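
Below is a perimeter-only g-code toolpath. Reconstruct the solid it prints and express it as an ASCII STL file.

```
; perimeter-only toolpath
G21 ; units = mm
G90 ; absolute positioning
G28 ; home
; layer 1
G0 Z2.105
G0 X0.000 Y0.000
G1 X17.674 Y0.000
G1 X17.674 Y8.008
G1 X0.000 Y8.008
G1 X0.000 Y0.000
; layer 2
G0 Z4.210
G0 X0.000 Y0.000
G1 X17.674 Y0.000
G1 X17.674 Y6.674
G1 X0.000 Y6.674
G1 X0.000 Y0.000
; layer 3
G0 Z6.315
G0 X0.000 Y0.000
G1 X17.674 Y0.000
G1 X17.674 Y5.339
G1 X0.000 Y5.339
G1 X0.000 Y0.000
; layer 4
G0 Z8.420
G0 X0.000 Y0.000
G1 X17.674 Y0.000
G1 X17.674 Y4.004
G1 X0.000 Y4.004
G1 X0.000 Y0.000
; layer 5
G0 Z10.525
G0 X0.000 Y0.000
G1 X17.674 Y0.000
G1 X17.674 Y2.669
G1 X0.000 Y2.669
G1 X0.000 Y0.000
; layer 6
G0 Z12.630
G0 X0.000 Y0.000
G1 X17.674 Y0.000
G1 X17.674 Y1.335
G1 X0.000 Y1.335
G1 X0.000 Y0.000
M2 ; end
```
solid part
  facet normal 0.0000 0.0000 -1.0000
    outer loop
      vertex 17.674 9.343 0.000
      vertex 17.674 0.000 0.000
      vertex 0.000 0.000 0.000
    endloop
  endfacet
  facet normal 0.0000 0.0000 -1.0000
    outer loop
      vertex 0.000 9.343 0.000
      vertex 17.674 9.343 0.000
      vertex 0.000 0.000 0.000
    endloop
  endfacet
  facet normal 0.0000 -1.0000 0.0000
    outer loop
      vertex 0.000 0.000 0.000
      vertex 17.674 0.000 0.000
      vertex 17.674 0.000 14.735
    endloop
  endfacet
  facet normal 0.0000 -1.0000 0.0000
    outer loop
      vertex 0.000 0.000 0.000
      vertex 17.674 0.000 14.735
      vertex 0.000 0.000 14.735
    endloop
  endfacet
  facet normal 0.0000 0.8445 0.5355
    outer loop
      vertex 0.000 0.000 14.735
      vertex 17.674 0.000 14.735
      vertex 17.674 9.343 0.000
    endloop
  endfacet
  facet normal 0.0000 0.8445 0.5355
    outer loop
      vertex 0.000 0.000 14.735
      vertex 17.674 9.343 0.000
      vertex 0.000 9.343 0.000
    endloop
  endfacet
  facet normal -1.0000 0.0000 0.0000
    outer loop
      vertex 0.000 0.000 14.735
      vertex 0.000 9.343 0.000
      vertex 0.000 0.000 0.000
    endloop
  endfacet
  facet normal 1.0000 0.0000 0.0000
    outer loop
      vertex 17.674 0.000 0.000
      vertex 17.674 9.343 0.000
      vertex 17.674 0.000 14.735
    endloop
  endfacet
endsolid part

The G0 Z moves step by Δz≈2.105 mm. The G1 loops shrink linearly with z, so the solid tapers from its base footprint up to z≈14.7. Closing with a flat bottom cap and the tapered top and triangulating gives 8 facets — a wedge (ramp): 17.7 × 9.34 mm base, rising to 14.7 mm along the y=0 edge and sloping linearly to z=0 at y=9.34.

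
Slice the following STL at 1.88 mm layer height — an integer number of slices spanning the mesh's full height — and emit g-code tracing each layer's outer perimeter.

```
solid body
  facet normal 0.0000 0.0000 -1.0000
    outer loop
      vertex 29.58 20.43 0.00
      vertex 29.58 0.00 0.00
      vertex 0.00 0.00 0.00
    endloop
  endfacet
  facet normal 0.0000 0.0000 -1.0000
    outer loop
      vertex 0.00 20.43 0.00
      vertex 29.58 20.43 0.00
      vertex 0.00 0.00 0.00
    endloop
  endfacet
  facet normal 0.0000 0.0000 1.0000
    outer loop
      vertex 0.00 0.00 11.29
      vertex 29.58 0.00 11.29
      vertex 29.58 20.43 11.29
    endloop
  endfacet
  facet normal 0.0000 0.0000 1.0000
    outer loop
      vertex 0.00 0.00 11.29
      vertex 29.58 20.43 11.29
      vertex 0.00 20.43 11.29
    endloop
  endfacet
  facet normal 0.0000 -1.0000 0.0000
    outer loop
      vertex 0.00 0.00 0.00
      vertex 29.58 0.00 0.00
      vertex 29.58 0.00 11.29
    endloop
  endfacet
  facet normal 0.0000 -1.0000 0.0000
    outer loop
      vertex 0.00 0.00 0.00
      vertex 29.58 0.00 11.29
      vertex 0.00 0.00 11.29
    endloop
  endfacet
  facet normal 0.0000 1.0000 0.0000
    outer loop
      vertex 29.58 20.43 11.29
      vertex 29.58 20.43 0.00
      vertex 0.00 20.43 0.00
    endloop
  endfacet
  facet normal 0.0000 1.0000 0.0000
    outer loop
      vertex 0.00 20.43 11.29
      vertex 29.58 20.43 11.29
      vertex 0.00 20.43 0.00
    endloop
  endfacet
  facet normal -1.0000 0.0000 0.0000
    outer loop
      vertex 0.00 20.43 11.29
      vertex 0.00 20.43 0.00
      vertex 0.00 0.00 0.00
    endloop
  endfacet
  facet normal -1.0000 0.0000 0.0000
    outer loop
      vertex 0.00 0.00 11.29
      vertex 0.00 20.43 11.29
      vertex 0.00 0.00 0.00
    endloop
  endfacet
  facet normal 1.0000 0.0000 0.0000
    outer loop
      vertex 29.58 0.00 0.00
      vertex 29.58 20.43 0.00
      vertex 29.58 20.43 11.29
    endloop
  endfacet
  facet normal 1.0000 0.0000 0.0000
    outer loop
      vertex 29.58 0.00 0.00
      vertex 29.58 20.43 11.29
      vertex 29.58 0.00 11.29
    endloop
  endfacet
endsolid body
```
; perimeter-only toolpath
G21 ; units = mm
G90 ; absolute positioning
G28 ; home
; layer 1
G0 Z1.88
G0 X0.00 Y0.00
G1 X29.58 Y0.00
G1 X29.58 Y20.43
G1 X0.00 Y20.43
G1 X0.00 Y0.00
; layer 2
G0 Z3.76
G0 X0.00 Y0.00
G1 X29.58 Y0.00
G1 X29.58 Y20.43
G1 X0.00 Y20.43
G1 X0.00 Y0.00
; layer 3
G0 Z5.64
G0 X0.00 Y0.00
G1 X29.58 Y0.00
G1 X29.58 Y20.43
G1 X0.00 Y20.43
G1 X0.00 Y0.00
; layer 4
G0 Z7.53
G0 X0.00 Y0.00
G1 X29.58 Y0.00
G1 X29.58 Y20.43
G1 X0.00 Y20.43
G1 X0.00 Y0.00
; layer 5
G0 Z9.41
G0 X0.00 Y0.00
G1 X29.58 Y0.00
G1 X29.58 Y20.43
G1 X0.00 Y20.43
G1 X0.00 Y0.00
; layer 6
G0 Z11.29
G0 X0.00 Y0.00
G1 X29.58 Y0.00
G1 X29.58 Y20.43
G1 X0.00 Y20.43
G1 X0.00 Y0.00
M2 ; end

The solid is a rectangular box, roughly 29.6 × 20.4 mm footprint and 11.3 mm tall. Slicing at Δz = 1.88 mm — 6 equal slices spanning the solid's height, so layer i sits at z = i·h/6 — gives 6 non-empty perimeters. Each is a 4-segment closed polygon; G0 lifts to the layer z and rapids to the start vertex, then G1 traces the edges.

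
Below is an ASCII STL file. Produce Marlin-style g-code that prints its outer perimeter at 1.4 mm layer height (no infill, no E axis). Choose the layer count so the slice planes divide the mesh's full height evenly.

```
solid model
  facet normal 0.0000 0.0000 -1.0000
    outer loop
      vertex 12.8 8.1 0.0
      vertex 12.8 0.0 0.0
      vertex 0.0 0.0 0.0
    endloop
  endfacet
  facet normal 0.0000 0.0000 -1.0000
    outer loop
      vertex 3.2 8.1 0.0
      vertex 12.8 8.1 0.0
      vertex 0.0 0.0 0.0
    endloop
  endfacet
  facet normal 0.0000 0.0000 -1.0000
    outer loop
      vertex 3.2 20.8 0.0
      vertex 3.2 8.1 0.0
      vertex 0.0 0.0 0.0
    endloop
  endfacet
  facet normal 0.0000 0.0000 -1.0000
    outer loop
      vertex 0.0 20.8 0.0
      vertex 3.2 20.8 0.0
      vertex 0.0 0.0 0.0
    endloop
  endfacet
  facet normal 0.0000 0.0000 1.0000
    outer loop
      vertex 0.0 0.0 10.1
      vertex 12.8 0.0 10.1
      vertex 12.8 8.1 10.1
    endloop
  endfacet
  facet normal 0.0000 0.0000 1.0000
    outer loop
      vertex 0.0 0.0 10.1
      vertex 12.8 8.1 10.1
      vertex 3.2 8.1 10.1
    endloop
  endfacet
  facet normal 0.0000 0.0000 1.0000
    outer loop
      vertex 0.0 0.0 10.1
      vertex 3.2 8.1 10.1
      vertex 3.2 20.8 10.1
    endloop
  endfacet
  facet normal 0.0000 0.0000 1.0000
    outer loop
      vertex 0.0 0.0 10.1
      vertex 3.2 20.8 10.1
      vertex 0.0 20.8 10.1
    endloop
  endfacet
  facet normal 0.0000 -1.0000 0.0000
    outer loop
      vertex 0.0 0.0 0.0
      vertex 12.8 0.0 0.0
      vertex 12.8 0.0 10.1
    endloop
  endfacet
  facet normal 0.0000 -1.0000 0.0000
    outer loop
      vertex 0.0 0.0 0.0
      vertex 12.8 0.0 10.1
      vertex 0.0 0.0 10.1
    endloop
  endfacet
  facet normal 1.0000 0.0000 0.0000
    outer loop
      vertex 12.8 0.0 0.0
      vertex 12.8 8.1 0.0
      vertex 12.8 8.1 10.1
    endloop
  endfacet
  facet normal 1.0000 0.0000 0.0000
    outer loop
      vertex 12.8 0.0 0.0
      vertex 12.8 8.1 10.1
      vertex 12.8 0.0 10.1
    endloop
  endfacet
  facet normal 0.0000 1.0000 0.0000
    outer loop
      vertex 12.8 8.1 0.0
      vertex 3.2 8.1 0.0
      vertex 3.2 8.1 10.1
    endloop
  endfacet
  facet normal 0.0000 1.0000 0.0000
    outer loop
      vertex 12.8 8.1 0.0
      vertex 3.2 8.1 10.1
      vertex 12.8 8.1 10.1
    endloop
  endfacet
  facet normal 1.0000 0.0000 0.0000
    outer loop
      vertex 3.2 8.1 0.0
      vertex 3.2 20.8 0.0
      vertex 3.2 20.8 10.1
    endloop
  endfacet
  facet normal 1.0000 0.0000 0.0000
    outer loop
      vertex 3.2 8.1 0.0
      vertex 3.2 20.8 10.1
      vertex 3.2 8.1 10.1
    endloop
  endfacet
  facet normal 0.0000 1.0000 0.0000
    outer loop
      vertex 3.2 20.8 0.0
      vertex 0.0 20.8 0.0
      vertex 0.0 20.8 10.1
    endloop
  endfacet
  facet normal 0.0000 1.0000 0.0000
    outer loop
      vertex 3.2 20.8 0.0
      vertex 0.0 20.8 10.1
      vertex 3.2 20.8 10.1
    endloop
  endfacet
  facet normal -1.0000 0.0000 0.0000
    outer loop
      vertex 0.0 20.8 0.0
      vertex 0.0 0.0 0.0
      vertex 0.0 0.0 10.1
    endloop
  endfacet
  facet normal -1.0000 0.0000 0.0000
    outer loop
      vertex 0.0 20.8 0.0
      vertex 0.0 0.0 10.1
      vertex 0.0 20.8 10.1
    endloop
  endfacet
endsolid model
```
; perimeter-only toolpath
G21 ; units = mm
G90 ; absolute positioning
G28 ; home
; layer 1
G0 Z1.4
G0 X0.0 Y0.0
G1 X12.8 Y0.0
G1 X12.8 Y8.1
G1 X3.2 Y8.1
G1 X3.2 Y20.8
G1 X0.0 Y20.8
G1 X0.0 Y0.0
; layer 2
G0 Z2.9
G0 X0.0 Y0.0
G1 X12.8 Y0.0
G1 X12.8 Y8.1
G1 X3.2 Y8.1
G1 X3.2 Y20.8
G1 X0.0 Y20.8
G1 X0.0 Y0.0
; layer 3
G0 Z4.3
G0 X0.0 Y0.0
G1 X12.8 Y0.0
G1 X12.8 Y8.1
G1 X3.2 Y8.1
G1 X3.2 Y20.8
G1 X0.0 Y20.8
G1 X0.0 Y0.0
; layer 4
G0 Z5.8
G0 X0.0 Y0.0
G1 X12.8 Y0.0
G1 X12.8 Y8.1
G1 X3.2 Y8.1
G1 X3.2 Y20.8
G1 X0.0 Y20.8
G1 X0.0 Y0.0
; layer 5
G0 Z7.2
G0 X0.0 Y0.0
G1 X12.8 Y0.0
G1 X12.8 Y8.1
G1 X3.2 Y8.1
G1 X3.2 Y20.8
G1 X0.0 Y20.8
G1 X0.0 Y0.0
; layer 6
G0 Z8.7
G0 X0.0 Y0.0
G1 X12.8 Y0.0
G1 X12.8 Y8.1
G1 X3.2 Y8.1
G1 X3.2 Y20.8
G1 X0.0 Y20.8
G1 X0.0 Y0.0
; layer 7
G0 Z10.1
G0 X0.0 Y0.0
G1 X12.8 Y0.0
G1 X12.8 Y8.1
G1 X3.2 Y8.1
G1 X3.2 Y20.8
G1 X0.0 Y20.8
G1 X0.0 Y0.0
M2 ; end

The solid is an L-shaped prism: outer 12.8 × 20.8 mm, arm thicknesses ≈ 8.1 mm (horizontal) and 3.2 mm (vertical), extruded 10.1 mm in z. Slicing at Δz = 1.4 mm — 7 equal slices spanning the solid's height, so layer i sits at z = i·h/7 — gives 7 non-empty perimeters. Each is a 6-segment closed polygon; G0 lifts to the layer z and rapids to the start vertex, then G1 traces the edges.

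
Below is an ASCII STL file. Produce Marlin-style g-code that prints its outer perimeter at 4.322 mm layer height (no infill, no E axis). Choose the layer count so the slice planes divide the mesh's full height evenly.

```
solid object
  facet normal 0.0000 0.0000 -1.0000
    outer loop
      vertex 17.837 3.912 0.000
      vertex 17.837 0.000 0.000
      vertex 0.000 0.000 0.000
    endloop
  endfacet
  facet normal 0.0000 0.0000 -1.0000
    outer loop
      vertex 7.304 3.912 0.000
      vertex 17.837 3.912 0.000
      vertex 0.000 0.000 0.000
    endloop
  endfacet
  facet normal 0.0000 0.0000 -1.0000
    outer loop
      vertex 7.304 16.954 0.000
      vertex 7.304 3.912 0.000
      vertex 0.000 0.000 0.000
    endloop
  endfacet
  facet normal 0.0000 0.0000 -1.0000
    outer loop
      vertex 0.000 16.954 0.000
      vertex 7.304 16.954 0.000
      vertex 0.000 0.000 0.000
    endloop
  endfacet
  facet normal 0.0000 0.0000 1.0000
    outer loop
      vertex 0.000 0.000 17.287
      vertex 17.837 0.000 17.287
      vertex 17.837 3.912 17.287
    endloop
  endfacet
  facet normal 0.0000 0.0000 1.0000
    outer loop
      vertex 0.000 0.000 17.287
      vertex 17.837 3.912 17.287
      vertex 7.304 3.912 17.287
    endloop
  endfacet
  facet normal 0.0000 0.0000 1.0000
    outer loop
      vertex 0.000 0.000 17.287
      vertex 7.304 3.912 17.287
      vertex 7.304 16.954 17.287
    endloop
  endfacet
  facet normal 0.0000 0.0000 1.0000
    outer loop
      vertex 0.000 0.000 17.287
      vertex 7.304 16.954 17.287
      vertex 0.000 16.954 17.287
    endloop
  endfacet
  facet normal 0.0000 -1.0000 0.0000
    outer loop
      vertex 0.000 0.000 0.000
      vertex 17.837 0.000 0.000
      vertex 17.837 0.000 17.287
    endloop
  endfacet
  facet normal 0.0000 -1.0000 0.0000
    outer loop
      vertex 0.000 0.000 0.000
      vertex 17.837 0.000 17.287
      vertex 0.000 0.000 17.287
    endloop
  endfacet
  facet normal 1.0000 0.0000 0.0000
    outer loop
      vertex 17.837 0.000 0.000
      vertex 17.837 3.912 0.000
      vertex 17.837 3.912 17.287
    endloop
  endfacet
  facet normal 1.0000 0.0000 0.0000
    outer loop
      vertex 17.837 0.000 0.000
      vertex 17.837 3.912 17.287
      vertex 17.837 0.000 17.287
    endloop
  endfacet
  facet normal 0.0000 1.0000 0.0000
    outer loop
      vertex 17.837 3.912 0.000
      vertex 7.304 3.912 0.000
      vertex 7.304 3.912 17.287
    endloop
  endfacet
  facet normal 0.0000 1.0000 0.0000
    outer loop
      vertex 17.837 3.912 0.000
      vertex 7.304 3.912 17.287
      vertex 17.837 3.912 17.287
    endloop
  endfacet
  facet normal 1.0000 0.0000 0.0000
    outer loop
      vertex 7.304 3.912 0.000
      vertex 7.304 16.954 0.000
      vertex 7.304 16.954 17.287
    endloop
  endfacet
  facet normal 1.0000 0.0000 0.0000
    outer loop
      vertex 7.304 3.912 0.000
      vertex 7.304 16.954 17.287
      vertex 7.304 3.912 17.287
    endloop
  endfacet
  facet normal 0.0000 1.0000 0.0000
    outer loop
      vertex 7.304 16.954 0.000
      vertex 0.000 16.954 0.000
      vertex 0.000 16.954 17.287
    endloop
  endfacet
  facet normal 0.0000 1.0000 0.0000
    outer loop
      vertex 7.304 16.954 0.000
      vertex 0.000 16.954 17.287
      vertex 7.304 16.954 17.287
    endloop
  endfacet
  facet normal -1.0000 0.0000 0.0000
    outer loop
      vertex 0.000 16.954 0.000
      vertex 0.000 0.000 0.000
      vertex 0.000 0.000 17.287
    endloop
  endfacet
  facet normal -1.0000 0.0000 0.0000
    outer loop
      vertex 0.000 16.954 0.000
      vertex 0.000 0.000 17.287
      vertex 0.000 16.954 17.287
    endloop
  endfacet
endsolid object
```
; perimeter-only toolpath
G21 ; units = mm
G90 ; absolute positioning
G28 ; home
; layer 1
G0 Z4.322
G0 X0.000 Y0.000
G1 X17.837 Y0.000
G1 X17.837 Y3.912
G1 X7.304 Y3.912
G1 X7.304 Y16.954
G1 X0.000 Y16.954
G1 X0.000 Y0.000
; layer 2
G0 Z8.643
G0 X0.000 Y0.000
G1 X17.837 Y0.000
G1 X17.837 Y3.912
G1 X7.304 Y3.912
G1 X7.304 Y16.954
G1 X0.000 Y16.954
G1 X0.000 Y0.000
; layer 3
G0 Z12.965
G0 X0.000 Y0.000
G1 X17.837 Y0.000
G1 X17.837 Y3.912
G1 X7.304 Y3.912
G1 X7.304 Y16.954
G1 X0.000 Y16.954
G1 X0.000 Y0.000
; layer 4
G0 Z17.287
G0 X0.000 Y0.000
G1 X17.837 Y0.000
G1 X17.837 Y3.912
G1 X7.304 Y3.912
G1 X7.304 Y16.954
G1 X0.000 Y16.954
G1 X0.000 Y0.000
M2 ; end

The solid is an L-shaped prism: outer 17.8 × 17 mm, arm thicknesses ≈ 3.91 mm (horizontal) and 7.3 mm (vertical), extruded 17.3 mm in z. Slicing at Δz = 4.322 mm — 4 equal slices spanning the solid's height, so layer i sits at z = i·h/4 — gives 4 non-empty perimeters. Each is a 6-segment closed polygon; G0 lifts to the layer z and rapids to the start vertex, then G1 traces the edges.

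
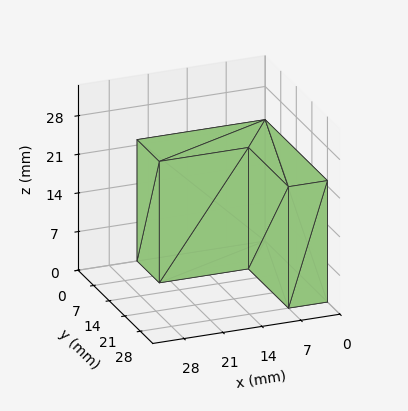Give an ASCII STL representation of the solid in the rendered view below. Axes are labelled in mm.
Reading the render: the shape is an L-shaped prism: outer 23 × 28 mm, arm thicknesses ≈ 10 mm (horizontal) and 7 mm (vertical), extruded 22 mm in z (dimensions read to the nearest mm from the axis ticks). For the STL, each face is triangulated and given an outward normal.

solid part
  facet normal 0.0000 0.0000 -1.0000
    outer loop
      vertex 23.000 10.000 0.000
      vertex 23.000 0.000 0.000
      vertex 0.000 0.000 0.000
    endloop
  endfacet
  facet normal 0.0000 0.0000 -1.0000
    outer loop
      vertex 7.000 10.000 0.000
      vertex 23.000 10.000 0.000
      vertex 0.000 0.000 0.000
    endloop
  endfacet
  facet normal 0.0000 0.0000 -1.0000
    outer loop
      vertex 7.000 28.000 0.000
      vertex 7.000 10.000 0.000
      vertex 0.000 0.000 0.000
    endloop
  endfacet
  facet normal 0.0000 0.0000 -1.0000
    outer loop
      vertex 0.000 28.000 0.000
      vertex 7.000 28.000 0.000
      vertex 0.000 0.000 0.000
    endloop
  endfacet
  facet normal 0.0000 0.0000 1.0000
    outer loop
      vertex 0.000 0.000 22.000
      vertex 23.000 0.000 22.000
      vertex 23.000 10.000 22.000
    endloop
  endfacet
  facet normal 0.0000 0.0000 1.0000
    outer loop
      vertex 0.000 0.000 22.000
      vertex 23.000 10.000 22.000
      vertex 7.000 10.000 22.000
    endloop
  endfacet
  facet normal 0.0000 0.0000 1.0000
    outer loop
      vertex 0.000 0.000 22.000
      vertex 7.000 10.000 22.000
      vertex 7.000 28.000 22.000
    endloop
  endfacet
  facet normal 0.0000 0.0000 1.0000
    outer loop
      vertex 0.000 0.000 22.000
      vertex 7.000 28.000 22.000
      vertex 0.000 28.000 22.000
    endloop
  endfacet
  facet normal 0.0000 -1.0000 0.0000
    outer loop
      vertex 0.000 0.000 0.000
      vertex 23.000 0.000 0.000
      vertex 23.000 0.000 22.000
    endloop
  endfacet
  facet normal 0.0000 -1.0000 0.0000
    outer loop
      vertex 0.000 0.000 0.000
      vertex 23.000 0.000 22.000
      vertex 0.000 0.000 22.000
    endloop
  endfacet
  facet normal 1.0000 0.0000 0.0000
    outer loop
      vertex 23.000 0.000 0.000
      vertex 23.000 10.000 0.000
      vertex 23.000 10.000 22.000
    endloop
  endfacet
  facet normal 1.0000 0.0000 0.0000
    outer loop
      vertex 23.000 0.000 0.000
      vertex 23.000 10.000 22.000
      vertex 23.000 0.000 22.000
    endloop
  endfacet
  facet normal 0.0000 1.0000 0.0000
    outer loop
      vertex 23.000 10.000 0.000
      vertex 7.000 10.000 0.000
      vertex 7.000 10.000 22.000
    endloop
  endfacet
  facet normal 0.0000 1.0000 0.0000
    outer loop
      vertex 23.000 10.000 0.000
      vertex 7.000 10.000 22.000
      vertex 23.000 10.000 22.000
    endloop
  endfacet
  facet normal 1.0000 0.0000 0.0000
    outer loop
      vertex 7.000 10.000 0.000
      vertex 7.000 28.000 0.000
      vertex 7.000 28.000 22.000
    endloop
  endfacet
  facet normal 1.0000 0.0000 0.0000
    outer loop
      vertex 7.000 10.000 0.000
      vertex 7.000 28.000 22.000
      vertex 7.000 10.000 22.000
    endloop
  endfacet
  facet normal 0.0000 1.0000 0.0000
    outer loop
      vertex 7.000 28.000 0.000
      vertex 0.000 28.000 0.000
      vertex 0.000 28.000 22.000
    endloop
  endfacet
  facet normal 0.0000 1.0000 0.0000
    outer loop
      vertex 7.000 28.000 0.000
      vertex 0.000 28.000 22.000
      vertex 7.000 28.000 22.000
    endloop
  endfacet
  facet normal -1.0000 0.0000 0.0000
    outer loop
      vertex 0.000 28.000 0.000
      vertex 0.000 0.000 0.000
      vertex 0.000 0.000 22.000
    endloop
  endfacet
  facet normal -1.0000 0.0000 0.0000
    outer loop
      vertex 0.000 28.000 0.000
      vertex 0.000 0.000 22.000
      vertex 0.000 28.000 22.000
    endloop
  endfacet
endsolid part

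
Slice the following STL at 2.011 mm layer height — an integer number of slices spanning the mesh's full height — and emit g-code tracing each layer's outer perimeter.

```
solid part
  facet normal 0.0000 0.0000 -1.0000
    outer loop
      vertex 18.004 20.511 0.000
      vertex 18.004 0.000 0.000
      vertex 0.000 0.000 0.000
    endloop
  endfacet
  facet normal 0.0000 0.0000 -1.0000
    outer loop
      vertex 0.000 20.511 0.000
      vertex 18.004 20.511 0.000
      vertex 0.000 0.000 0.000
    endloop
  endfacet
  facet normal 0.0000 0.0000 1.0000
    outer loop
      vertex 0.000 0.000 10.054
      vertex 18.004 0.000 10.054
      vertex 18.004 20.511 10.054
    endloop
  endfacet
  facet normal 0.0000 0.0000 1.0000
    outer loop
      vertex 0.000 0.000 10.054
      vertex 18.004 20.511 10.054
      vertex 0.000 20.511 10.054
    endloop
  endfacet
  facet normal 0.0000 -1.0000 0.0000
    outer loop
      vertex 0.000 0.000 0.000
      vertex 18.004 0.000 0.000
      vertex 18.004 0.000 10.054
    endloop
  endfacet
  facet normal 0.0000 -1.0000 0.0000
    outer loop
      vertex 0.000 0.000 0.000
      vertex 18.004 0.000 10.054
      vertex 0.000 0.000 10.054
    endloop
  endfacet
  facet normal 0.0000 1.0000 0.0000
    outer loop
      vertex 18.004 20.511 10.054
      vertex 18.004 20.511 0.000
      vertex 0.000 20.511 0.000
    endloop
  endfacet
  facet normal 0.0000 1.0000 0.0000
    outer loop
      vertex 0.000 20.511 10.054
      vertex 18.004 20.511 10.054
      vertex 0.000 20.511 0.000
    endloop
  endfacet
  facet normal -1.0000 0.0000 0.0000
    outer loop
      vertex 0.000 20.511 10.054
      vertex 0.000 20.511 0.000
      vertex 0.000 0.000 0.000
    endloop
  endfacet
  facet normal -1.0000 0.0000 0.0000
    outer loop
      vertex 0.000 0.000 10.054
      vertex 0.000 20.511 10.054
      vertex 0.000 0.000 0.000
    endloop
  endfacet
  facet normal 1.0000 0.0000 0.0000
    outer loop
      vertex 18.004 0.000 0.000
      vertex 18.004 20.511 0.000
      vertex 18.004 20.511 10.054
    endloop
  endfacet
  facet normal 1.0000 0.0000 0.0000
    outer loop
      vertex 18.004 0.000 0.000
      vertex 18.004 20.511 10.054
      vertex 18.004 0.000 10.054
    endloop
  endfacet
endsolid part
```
; perimeter-only toolpath
G21 ; units = mm
G90 ; absolute positioning
G28 ; home
; layer 1
G0 Z2.011
G0 X0.000 Y0.000
G1 X18.004 Y0.000
G1 X18.004 Y20.511
G1 X0.000 Y20.511
G1 X0.000 Y0.000
; layer 2
G0 Z4.022
G0 X0.000 Y0.000
G1 X18.004 Y0.000
G1 X18.004 Y20.511
G1 X0.000 Y20.511
G1 X0.000 Y0.000
; layer 3
G0 Z6.032
G0 X0.000 Y0.000
G1 X18.004 Y0.000
G1 X18.004 Y20.511
G1 X0.000 Y20.511
G1 X0.000 Y0.000
; layer 4
G0 Z8.043
G0 X0.000 Y0.000
G1 X18.004 Y0.000
G1 X18.004 Y20.511
G1 X0.000 Y20.511
G1 X0.000 Y0.000
; layer 5
G0 Z10.054
G0 X0.000 Y0.000
G1 X18.004 Y0.000
G1 X18.004 Y20.511
G1 X0.000 Y20.511
G1 X0.000 Y0.000
M2 ; end

The solid is a rectangular box, roughly 18 × 20.5 mm footprint and 10.1 mm tall. Slicing at Δz = 2.011 mm — 5 equal slices spanning the solid's height, so layer i sits at z = i·h/5 — gives 5 non-empty perimeters. Each is a 4-segment closed polygon; G0 lifts to the layer z and rapids to the start vertex, then G1 traces the edges.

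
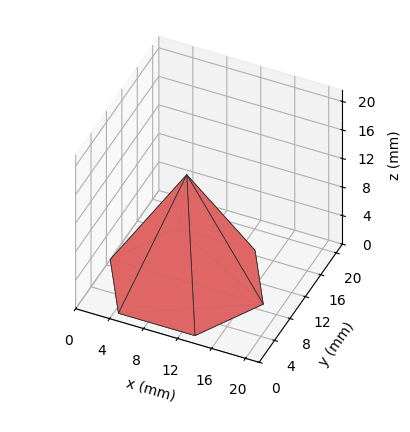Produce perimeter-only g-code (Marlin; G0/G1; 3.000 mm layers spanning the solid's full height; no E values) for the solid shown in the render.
Reading the render: the shape is a regular 6-sided pyramid, base circumscribed radius ≈ 9 mm, apex at z ≈ 15 mm (dimensions read to the nearest mm from the axis ticks). For the g-code, the solid's height is divided into equal slices at the stated Δz and each level perimeter traced with G1 moves after a G0 lift.

; perimeter-only toolpath
G21 ; units = mm
G90 ; absolute positioning
G28 ; home
; layer 1
G0 Z3.000
G0 X16.200 Y9.000
G1 X12.600 Y15.235
G1 X5.400 Y15.235
G1 X1.800 Y9.000
G1 X5.400 Y2.765
G1 X12.600 Y2.765
G1 X16.200 Y9.000
; layer 2
G0 Z6.000
G0 X14.400 Y9.000
G1 X11.700 Y13.676
G1 X6.300 Y13.676
G1 X3.600 Y9.000
G1 X6.300 Y4.324
G1 X11.700 Y4.324
G1 X14.400 Y9.000
; layer 3
G0 Z9.000
G0 X12.600 Y9.000
G1 X10.800 Y12.118
G1 X7.200 Y12.118
G1 X5.400 Y9.000
G1 X7.200 Y5.882
G1 X10.800 Y5.882
G1 X12.600 Y9.000
; layer 4
G0 Z12.000
G0 X10.800 Y9.000
G1 X9.900 Y10.559
G1 X8.100 Y10.559
G1 X7.200 Y9.000
G1 X8.100 Y7.441
G1 X9.900 Y7.441
G1 X10.800 Y9.000
M2 ; end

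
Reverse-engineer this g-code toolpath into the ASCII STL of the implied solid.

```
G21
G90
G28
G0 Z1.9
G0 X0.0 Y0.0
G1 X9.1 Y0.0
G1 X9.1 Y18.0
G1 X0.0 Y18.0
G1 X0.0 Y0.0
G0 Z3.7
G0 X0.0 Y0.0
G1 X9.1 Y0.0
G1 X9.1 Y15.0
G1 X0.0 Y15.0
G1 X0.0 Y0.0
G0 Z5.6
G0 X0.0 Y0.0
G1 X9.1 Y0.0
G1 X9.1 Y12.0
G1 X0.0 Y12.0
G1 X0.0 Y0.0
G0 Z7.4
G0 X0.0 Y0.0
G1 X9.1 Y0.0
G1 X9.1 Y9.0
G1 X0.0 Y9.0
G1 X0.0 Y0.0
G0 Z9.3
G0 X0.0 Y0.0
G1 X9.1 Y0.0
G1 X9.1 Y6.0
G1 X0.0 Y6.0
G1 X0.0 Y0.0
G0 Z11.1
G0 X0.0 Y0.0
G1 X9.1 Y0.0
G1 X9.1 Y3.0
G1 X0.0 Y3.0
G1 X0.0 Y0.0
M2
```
solid part
  facet normal 0.0000 0.0000 -1.0000
    outer loop
      vertex 9.1 21.0 0.0
      vertex 9.1 0.0 0.0
      vertex 0.0 0.0 0.0
    endloop
  endfacet
  facet normal 0.0000 0.0000 -1.0000
    outer loop
      vertex 0.0 21.0 0.0
      vertex 9.1 21.0 0.0
      vertex 0.0 0.0 0.0
    endloop
  endfacet
  facet normal 0.0000 -1.0000 0.0000
    outer loop
      vertex 0.0 0.0 0.0
      vertex 9.1 0.0 0.0
      vertex 9.1 0.0 13.0
    endloop
  endfacet
  facet normal 0.0000 -1.0000 0.0000
    outer loop
      vertex 0.0 0.0 0.0
      vertex 9.1 0.0 13.0
      vertex 0.0 0.0 13.0
    endloop
  endfacet
  facet normal 0.0000 0.5264 0.8503
    outer loop
      vertex 0.0 0.0 13.0
      vertex 9.1 0.0 13.0
      vertex 9.1 21.0 0.0
    endloop
  endfacet
  facet normal 0.0000 0.5264 0.8503
    outer loop
      vertex 0.0 0.0 13.0
      vertex 9.1 21.0 0.0
      vertex 0.0 21.0 0.0
    endloop
  endfacet
  facet normal -1.0000 0.0000 0.0000
    outer loop
      vertex 0.0 0.0 13.0
      vertex 0.0 21.0 0.0
      vertex 0.0 0.0 0.0
    endloop
  endfacet
  facet normal 1.0000 0.0000 0.0000
    outer loop
      vertex 9.1 0.0 0.0
      vertex 9.1 21.0 0.0
      vertex 9.1 0.0 13.0
    endloop
  endfacet
endsolid part

The G0 Z moves step by Δz≈1.9 mm. The G1 loops shrink linearly with z, so the solid tapers from its base footprint up to z≈13. Closing with a flat bottom cap and the tapered top and triangulating gives 8 facets — a wedge (ramp): 9.1 × 21 mm base, rising to 13 mm along the y=0 edge and sloping linearly to z=0 at y=21.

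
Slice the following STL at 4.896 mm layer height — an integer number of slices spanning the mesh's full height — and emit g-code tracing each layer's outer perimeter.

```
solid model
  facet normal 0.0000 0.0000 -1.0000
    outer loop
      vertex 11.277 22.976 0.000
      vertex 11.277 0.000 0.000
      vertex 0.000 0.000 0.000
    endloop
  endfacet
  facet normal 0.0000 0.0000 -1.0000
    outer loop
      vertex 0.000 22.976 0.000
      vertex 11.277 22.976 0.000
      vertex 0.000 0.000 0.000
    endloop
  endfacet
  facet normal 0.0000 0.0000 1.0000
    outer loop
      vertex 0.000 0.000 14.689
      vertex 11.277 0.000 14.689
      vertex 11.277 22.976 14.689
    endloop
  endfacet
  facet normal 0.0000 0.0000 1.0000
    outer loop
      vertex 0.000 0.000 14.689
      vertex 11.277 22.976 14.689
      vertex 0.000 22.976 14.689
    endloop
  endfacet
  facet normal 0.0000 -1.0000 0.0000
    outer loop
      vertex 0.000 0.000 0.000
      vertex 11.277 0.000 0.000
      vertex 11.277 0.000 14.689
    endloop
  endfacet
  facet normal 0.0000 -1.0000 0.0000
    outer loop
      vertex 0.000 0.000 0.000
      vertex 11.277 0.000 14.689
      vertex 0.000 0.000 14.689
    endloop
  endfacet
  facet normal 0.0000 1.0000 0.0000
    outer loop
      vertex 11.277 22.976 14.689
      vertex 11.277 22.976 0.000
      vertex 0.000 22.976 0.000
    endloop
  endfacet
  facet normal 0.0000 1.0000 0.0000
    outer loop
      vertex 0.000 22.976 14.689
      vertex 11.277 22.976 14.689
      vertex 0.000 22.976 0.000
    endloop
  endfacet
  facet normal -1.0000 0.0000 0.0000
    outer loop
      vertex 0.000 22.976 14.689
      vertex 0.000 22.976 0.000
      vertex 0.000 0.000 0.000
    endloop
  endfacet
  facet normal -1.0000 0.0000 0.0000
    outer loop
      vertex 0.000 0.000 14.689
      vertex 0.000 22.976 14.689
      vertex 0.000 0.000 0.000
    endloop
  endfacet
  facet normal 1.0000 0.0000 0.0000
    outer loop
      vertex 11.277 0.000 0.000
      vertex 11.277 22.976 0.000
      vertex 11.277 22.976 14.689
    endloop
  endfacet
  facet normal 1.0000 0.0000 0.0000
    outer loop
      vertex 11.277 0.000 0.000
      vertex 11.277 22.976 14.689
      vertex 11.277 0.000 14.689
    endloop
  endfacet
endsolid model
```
; perimeter-only toolpath
G21 ; units = mm
G90 ; absolute positioning
G28 ; home
; layer 1
G0 Z4.896
G0 X0.000 Y0.000
G1 X11.277 Y0.000
G1 X11.277 Y22.976
G1 X0.000 Y22.976
G1 X0.000 Y0.000
; layer 2
G0 Z9.793
G0 X0.000 Y0.000
G1 X11.277 Y0.000
G1 X11.277 Y22.976
G1 X0.000 Y22.976
G1 X0.000 Y0.000
; layer 3
G0 Z14.689
G0 X0.000 Y0.000
G1 X11.277 Y0.000
G1 X11.277 Y22.976
G1 X0.000 Y22.976
G1 X0.000 Y0.000
M2 ; end

The solid is a rectangular box, roughly 11.3 × 23 mm footprint and 14.7 mm tall. Slicing at Δz = 4.896 mm — 3 equal slices spanning the solid's height, so layer i sits at z = i·h/3 — gives 3 non-empty perimeters. Each is a 4-segment closed polygon; G0 lifts to the layer z and rapids to the start vertex, then G1 traces the edges.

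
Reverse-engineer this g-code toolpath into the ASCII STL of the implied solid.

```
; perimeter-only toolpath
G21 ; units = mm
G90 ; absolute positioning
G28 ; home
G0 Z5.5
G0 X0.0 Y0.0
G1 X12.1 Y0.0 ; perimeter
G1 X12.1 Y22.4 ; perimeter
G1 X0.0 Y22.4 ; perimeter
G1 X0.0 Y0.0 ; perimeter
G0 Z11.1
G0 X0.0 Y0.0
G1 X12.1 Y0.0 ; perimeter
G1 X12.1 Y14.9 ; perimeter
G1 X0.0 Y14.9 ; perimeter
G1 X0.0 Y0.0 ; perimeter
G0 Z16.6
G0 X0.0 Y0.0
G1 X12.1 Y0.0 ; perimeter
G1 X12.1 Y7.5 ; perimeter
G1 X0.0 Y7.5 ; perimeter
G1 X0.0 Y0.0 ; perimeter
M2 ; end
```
solid part
  facet normal 0.0000 0.0000 -1.0000
    outer loop
      vertex 12.1 29.9 0.0
      vertex 12.1 0.0 0.0
      vertex 0.0 0.0 0.0
    endloop
  endfacet
  facet normal 0.0000 0.0000 -1.0000
    outer loop
      vertex 0.0 29.9 0.0
      vertex 12.1 29.9 0.0
      vertex 0.0 0.0 0.0
    endloop
  endfacet
  facet normal 0.0000 -1.0000 0.0000
    outer loop
      vertex 0.0 0.0 0.0
      vertex 12.1 0.0 0.0
      vertex 12.1 0.0 22.1
    endloop
  endfacet
  facet normal 0.0000 -1.0000 0.0000
    outer loop
      vertex 0.0 0.0 0.0
      vertex 12.1 0.0 22.1
      vertex 0.0 0.0 22.1
    endloop
  endfacet
  facet normal 0.0000 0.5944 0.8042
    outer loop
      vertex 0.0 0.0 22.1
      vertex 12.1 0.0 22.1
      vertex 12.1 29.9 0.0
    endloop
  endfacet
  facet normal 0.0000 0.5944 0.8042
    outer loop
      vertex 0.0 0.0 22.1
      vertex 12.1 29.9 0.0
      vertex 0.0 29.9 0.0
    endloop
  endfacet
  facet normal -1.0000 0.0000 0.0000
    outer loop
      vertex 0.0 0.0 22.1
      vertex 0.0 29.9 0.0
      vertex 0.0 0.0 0.0
    endloop
  endfacet
  facet normal 1.0000 0.0000 0.0000
    outer loop
      vertex 12.1 0.0 0.0
      vertex 12.1 29.9 0.0
      vertex 12.1 0.0 22.1
    endloop
  endfacet
endsolid part

The G0 Z moves step by Δz≈5.5 mm. The G1 loops shrink linearly with z, so the solid tapers from its base footprint up to z≈22.1. Closing with a flat bottom cap and the tapered top and triangulating gives 8 facets — a wedge (ramp): 12.1 × 29.9 mm base, rising to 22.1 mm along the y=0 edge and sloping linearly to z=0 at y=29.9.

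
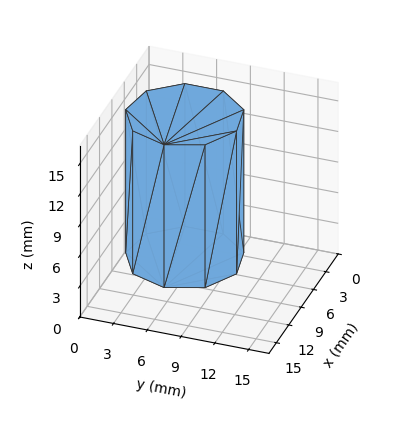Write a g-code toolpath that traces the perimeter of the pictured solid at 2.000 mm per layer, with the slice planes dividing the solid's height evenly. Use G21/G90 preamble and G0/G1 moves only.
Reading the render: the shape is a regular 9-sided prism (a cylinder approximated with 9 flat sides), circumscribed radius ≈ 5 mm, height ≈ 14 mm (dimensions read to the nearest mm from the axis ticks). For the g-code, the solid's height is divided into equal slices at the stated Δz and each level perimeter traced with G1 moves after a G0 lift.

; perimeter-only toolpath
G21 ; units = mm
G90 ; absolute positioning
G28 ; home
; layer 1
G0 Z2.000
G0 X10.000 Y5.000
G1 X8.830 Y8.214
G1 X5.868 Y9.924
G1 X2.500 Y9.330
G1 X0.302 Y6.710
G1 X0.302 Y3.290
G1 X2.500 Y0.670
G1 X5.868 Y0.076
G1 X8.830 Y1.786
G1 X10.000 Y5.000
; layer 2
G0 Z4.000
G0 X10.000 Y5.000
G1 X8.830 Y8.214
G1 X5.868 Y9.924
G1 X2.500 Y9.330
G1 X0.302 Y6.710
G1 X0.302 Y3.290
G1 X2.500 Y0.670
G1 X5.868 Y0.076
G1 X8.830 Y1.786
G1 X10.000 Y5.000
; layer 3
G0 Z6.000
G0 X10.000 Y5.000
G1 X8.830 Y8.214
G1 X5.868 Y9.924
G1 X2.500 Y9.330
G1 X0.302 Y6.710
G1 X0.302 Y3.290
G1 X2.500 Y0.670
G1 X5.868 Y0.076
G1 X8.830 Y1.786
G1 X10.000 Y5.000
; layer 4
G0 Z8.000
G0 X10.000 Y5.000
G1 X8.830 Y8.214
G1 X5.868 Y9.924
G1 X2.500 Y9.330
G1 X0.302 Y6.710
G1 X0.302 Y3.290
G1 X2.500 Y0.670
G1 X5.868 Y0.076
G1 X8.830 Y1.786
G1 X10.000 Y5.000
; layer 5
G0 Z10.000
G0 X10.000 Y5.000
G1 X8.830 Y8.214
G1 X5.868 Y9.924
G1 X2.500 Y9.330
G1 X0.302 Y6.710
G1 X0.302 Y3.290
G1 X2.500 Y0.670
G1 X5.868 Y0.076
G1 X8.830 Y1.786
G1 X10.000 Y5.000
; layer 6
G0 Z12.000
G0 X10.000 Y5.000
G1 X8.830 Y8.214
G1 X5.868 Y9.924
G1 X2.500 Y9.330
G1 X0.302 Y6.710
G1 X0.302 Y3.290
G1 X2.500 Y0.670
G1 X5.868 Y0.076
G1 X8.830 Y1.786
G1 X10.000 Y5.000
; layer 7
G0 Z14.000
G0 X10.000 Y5.000
G1 X8.830 Y8.214
G1 X5.868 Y9.924
G1 X2.500 Y9.330
G1 X0.302 Y6.710
G1 X0.302 Y3.290
G1 X2.500 Y0.670
G1 X5.868 Y0.076
G1 X8.830 Y1.786
G1 X10.000 Y5.000
M2 ; end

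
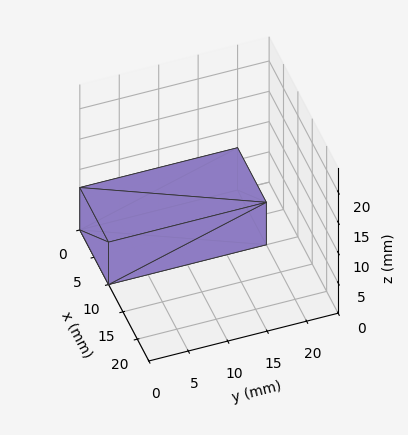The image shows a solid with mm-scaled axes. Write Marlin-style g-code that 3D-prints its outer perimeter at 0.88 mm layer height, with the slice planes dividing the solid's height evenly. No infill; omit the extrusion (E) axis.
Reading the render: the shape is a rectangular box, roughly 10 × 20 mm footprint and 7 mm tall (dimensions read to the nearest mm from the axis ticks). For the g-code, the solid's height is divided into equal slices at the stated Δz and each level perimeter traced with G1 moves after a G0 lift.

; perimeter-only toolpath
G21 ; units = mm
G90 ; absolute positioning
G28 ; home
; layer 1
G0 Z0.88
G0 X0.00 Y0.00
G1 X10.00 Y0.00
G1 X10.00 Y20.00
G1 X0.00 Y20.00
G1 X0.00 Y0.00
; layer 2
G0 Z1.75
G0 X0.00 Y0.00
G1 X10.00 Y0.00
G1 X10.00 Y20.00
G1 X0.00 Y20.00
G1 X0.00 Y0.00
; layer 3
G0 Z2.62
G0 X0.00 Y0.00
G1 X10.00 Y0.00
G1 X10.00 Y20.00
G1 X0.00 Y20.00
G1 X0.00 Y0.00
; layer 4
G0 Z3.50
G0 X0.00 Y0.00
G1 X10.00 Y0.00
G1 X10.00 Y20.00
G1 X0.00 Y20.00
G1 X0.00 Y0.00
; layer 5
G0 Z4.38
G0 X0.00 Y0.00
G1 X10.00 Y0.00
G1 X10.00 Y20.00
G1 X0.00 Y20.00
G1 X0.00 Y0.00
; layer 6
G0 Z5.25
G0 X0.00 Y0.00
G1 X10.00 Y0.00
G1 X10.00 Y20.00
G1 X0.00 Y20.00
G1 X0.00 Y0.00
; layer 7
G0 Z6.12
G0 X0.00 Y0.00
G1 X10.00 Y0.00
G1 X10.00 Y20.00
G1 X0.00 Y20.00
G1 X0.00 Y0.00
; layer 8
G0 Z7.00
G0 X0.00 Y0.00
G1 X10.00 Y0.00
G1 X10.00 Y20.00
G1 X0.00 Y20.00
G1 X0.00 Y0.00
M2 ; end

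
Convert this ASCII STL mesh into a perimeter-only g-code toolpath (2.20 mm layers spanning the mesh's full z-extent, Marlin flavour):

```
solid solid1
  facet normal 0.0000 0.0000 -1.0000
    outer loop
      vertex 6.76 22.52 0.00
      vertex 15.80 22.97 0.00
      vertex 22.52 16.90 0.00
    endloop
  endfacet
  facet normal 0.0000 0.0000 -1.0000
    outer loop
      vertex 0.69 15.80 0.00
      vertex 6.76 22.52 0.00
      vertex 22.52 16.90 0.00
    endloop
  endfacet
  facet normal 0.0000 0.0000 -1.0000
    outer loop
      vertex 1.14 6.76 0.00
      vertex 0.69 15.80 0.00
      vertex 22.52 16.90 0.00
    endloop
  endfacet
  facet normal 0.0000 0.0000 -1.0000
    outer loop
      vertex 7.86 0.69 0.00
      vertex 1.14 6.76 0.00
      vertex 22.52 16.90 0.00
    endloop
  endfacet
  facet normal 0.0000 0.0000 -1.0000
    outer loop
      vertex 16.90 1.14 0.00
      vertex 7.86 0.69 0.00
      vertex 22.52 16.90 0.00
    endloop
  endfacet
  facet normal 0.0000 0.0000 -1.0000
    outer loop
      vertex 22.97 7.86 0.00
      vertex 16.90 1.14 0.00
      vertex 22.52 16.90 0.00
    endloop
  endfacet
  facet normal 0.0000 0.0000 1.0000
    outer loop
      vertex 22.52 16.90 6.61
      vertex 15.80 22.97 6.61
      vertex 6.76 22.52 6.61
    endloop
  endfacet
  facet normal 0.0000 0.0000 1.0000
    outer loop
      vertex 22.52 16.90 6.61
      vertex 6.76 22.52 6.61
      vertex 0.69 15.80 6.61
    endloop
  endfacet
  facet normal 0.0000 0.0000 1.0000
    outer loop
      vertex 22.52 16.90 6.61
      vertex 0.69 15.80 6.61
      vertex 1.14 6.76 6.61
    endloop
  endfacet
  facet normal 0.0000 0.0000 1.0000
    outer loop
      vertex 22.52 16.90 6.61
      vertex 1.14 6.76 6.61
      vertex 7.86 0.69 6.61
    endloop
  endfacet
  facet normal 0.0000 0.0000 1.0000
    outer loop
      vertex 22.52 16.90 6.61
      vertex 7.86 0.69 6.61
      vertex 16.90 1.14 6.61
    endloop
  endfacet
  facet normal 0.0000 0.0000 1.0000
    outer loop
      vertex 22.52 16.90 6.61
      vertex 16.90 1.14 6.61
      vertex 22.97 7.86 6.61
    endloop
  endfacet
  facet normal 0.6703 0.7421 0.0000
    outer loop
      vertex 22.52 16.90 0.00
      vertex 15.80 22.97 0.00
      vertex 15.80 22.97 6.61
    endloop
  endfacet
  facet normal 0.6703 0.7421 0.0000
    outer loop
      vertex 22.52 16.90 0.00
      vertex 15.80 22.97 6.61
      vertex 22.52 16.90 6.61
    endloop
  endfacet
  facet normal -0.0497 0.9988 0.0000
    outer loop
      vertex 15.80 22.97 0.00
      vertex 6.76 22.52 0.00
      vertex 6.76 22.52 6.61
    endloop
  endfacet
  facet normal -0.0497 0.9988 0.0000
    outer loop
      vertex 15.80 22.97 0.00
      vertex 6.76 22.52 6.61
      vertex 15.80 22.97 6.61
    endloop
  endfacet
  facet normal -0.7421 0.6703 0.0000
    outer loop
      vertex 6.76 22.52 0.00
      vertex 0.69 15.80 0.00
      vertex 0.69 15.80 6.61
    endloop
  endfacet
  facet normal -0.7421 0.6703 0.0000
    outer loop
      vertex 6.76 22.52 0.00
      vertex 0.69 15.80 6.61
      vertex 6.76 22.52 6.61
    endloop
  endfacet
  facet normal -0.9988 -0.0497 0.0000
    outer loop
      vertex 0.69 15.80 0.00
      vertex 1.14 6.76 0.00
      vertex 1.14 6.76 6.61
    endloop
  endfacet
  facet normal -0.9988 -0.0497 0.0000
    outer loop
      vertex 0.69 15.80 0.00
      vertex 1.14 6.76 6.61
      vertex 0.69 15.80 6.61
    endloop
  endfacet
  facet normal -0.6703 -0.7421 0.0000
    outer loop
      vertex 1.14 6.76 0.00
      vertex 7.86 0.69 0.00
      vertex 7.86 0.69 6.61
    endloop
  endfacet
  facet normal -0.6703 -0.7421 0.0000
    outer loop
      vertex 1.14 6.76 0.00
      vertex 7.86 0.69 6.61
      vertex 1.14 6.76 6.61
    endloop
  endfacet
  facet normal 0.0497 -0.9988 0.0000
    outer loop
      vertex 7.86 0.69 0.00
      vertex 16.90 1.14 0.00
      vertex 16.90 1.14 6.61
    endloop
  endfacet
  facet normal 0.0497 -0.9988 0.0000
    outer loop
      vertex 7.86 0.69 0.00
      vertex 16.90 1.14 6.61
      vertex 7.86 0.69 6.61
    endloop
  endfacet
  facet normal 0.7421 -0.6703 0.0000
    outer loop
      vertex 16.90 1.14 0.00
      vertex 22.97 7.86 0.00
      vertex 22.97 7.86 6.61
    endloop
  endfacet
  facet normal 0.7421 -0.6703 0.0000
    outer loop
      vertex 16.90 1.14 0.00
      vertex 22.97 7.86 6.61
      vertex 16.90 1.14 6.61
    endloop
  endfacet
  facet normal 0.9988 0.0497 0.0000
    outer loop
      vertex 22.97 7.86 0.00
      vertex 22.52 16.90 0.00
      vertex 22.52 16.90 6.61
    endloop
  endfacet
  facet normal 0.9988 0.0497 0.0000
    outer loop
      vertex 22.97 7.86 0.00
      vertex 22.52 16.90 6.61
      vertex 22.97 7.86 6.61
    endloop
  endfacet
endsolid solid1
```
; perimeter-only toolpath
G21 ; units = mm
G90 ; absolute positioning
G28 ; home
; layer 1
G0 Z2.20
G0 X22.52 Y16.90
G1 X15.80 Y22.97
G1 X6.76 Y22.52
G1 X0.69 Y15.80
G1 X1.14 Y6.76
G1 X7.86 Y0.69
G1 X16.90 Y1.14
G1 X22.97 Y7.86
G1 X22.52 Y16.90
; layer 2
G0 Z4.41
G0 X22.52 Y16.90
G1 X15.80 Y22.97
G1 X6.76 Y22.52
G1 X0.69 Y15.80
G1 X1.14 Y6.76
G1 X7.86 Y0.69
G1 X16.90 Y1.14
G1 X22.97 Y7.86
G1 X22.52 Y16.90
; layer 3
G0 Z6.61
G0 X22.52 Y16.90
G1 X15.80 Y22.97
G1 X6.76 Y22.52
G1 X0.69 Y15.80
G1 X1.14 Y6.76
G1 X7.86 Y0.69
G1 X16.90 Y1.14
G1 X22.97 Y7.86
G1 X22.52 Y16.90
M2 ; end

The solid is a regular 8-sided prism (a cylinder approximated with 8 flat sides), circumscribed radius ≈ 11.8 mm, height ≈ 6.61 mm. Slicing at Δz = 2.20 mm — 3 equal slices spanning the solid's height, so layer i sits at z = i·h/3 — gives 3 non-empty perimeters. Each is a 8-segment closed polygon; G0 lifts to the layer z and rapids to the start vertex, then G1 traces the edges.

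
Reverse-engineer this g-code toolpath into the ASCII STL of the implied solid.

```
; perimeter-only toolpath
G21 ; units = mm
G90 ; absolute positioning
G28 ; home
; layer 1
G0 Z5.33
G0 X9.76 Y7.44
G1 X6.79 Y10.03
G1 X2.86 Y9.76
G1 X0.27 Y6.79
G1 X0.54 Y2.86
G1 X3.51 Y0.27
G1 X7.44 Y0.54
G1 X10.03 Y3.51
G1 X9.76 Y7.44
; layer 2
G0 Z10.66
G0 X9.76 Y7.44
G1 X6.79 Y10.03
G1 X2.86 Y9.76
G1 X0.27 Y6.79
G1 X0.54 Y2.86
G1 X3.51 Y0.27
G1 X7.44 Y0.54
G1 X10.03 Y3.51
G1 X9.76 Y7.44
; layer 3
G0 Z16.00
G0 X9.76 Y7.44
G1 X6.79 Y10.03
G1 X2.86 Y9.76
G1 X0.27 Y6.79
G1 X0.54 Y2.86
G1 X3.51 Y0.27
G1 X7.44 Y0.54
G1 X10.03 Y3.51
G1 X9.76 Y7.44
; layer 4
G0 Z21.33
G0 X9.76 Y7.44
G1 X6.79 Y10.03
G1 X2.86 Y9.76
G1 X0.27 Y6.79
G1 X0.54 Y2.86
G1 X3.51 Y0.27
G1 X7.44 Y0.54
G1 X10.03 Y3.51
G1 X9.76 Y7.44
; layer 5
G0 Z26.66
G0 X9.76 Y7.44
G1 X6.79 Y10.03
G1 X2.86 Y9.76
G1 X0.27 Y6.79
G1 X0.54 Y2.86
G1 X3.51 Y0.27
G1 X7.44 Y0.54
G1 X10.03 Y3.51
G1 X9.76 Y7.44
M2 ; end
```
solid part
  facet normal 0.0000 0.0000 -1.0000
    outer loop
      vertex 2.86 9.76 0.00
      vertex 6.79 10.03 0.00
      vertex 9.76 7.44 0.00
    endloop
  endfacet
  facet normal 0.0000 0.0000 -1.0000
    outer loop
      vertex 0.27 6.79 0.00
      vertex 2.86 9.76 0.00
      vertex 9.76 7.44 0.00
    endloop
  endfacet
  facet normal 0.0000 0.0000 -1.0000
    outer loop
      vertex 0.54 2.86 0.00
      vertex 0.27 6.79 0.00
      vertex 9.76 7.44 0.00
    endloop
  endfacet
  facet normal 0.0000 0.0000 -1.0000
    outer loop
      vertex 3.51 0.27 0.00
      vertex 0.54 2.86 0.00
      vertex 9.76 7.44 0.00
    endloop
  endfacet
  facet normal 0.0000 0.0000 -1.0000
    outer loop
      vertex 7.44 0.54 0.00
      vertex 3.51 0.27 0.00
      vertex 9.76 7.44 0.00
    endloop
  endfacet
  facet normal 0.0000 0.0000 -1.0000
    outer loop
      vertex 10.03 3.51 0.00
      vertex 7.44 0.54 0.00
      vertex 9.76 7.44 0.00
    endloop
  endfacet
  facet normal 0.0000 0.0000 1.0000
    outer loop
      vertex 9.76 7.44 26.66
      vertex 6.79 10.03 26.66
      vertex 2.86 9.76 26.66
    endloop
  endfacet
  facet normal 0.0000 0.0000 1.0000
    outer loop
      vertex 9.76 7.44 26.66
      vertex 2.86 9.76 26.66
      vertex 0.27 6.79 26.66
    endloop
  endfacet
  facet normal 0.0000 0.0000 1.0000
    outer loop
      vertex 9.76 7.44 26.66
      vertex 0.27 6.79 26.66
      vertex 0.54 2.86 26.66
    endloop
  endfacet
  facet normal 0.0000 0.0000 1.0000
    outer loop
      vertex 9.76 7.44 26.66
      vertex 0.54 2.86 26.66
      vertex 3.51 0.27 26.66
    endloop
  endfacet
  facet normal 0.0000 0.0000 1.0000
    outer loop
      vertex 9.76 7.44 26.66
      vertex 3.51 0.27 26.66
      vertex 7.44 0.54 26.66
    endloop
  endfacet
  facet normal 0.0000 0.0000 1.0000
    outer loop
      vertex 9.76 7.44 26.66
      vertex 7.44 0.54 26.66
      vertex 10.03 3.51 26.66
    endloop
  endfacet
  facet normal 0.6572 0.7537 0.0000
    outer loop
      vertex 9.76 7.44 0.00
      vertex 6.79 10.03 0.00
      vertex 6.79 10.03 26.66
    endloop
  endfacet
  facet normal 0.6572 0.7537 0.0000
    outer loop
      vertex 9.76 7.44 0.00
      vertex 6.79 10.03 26.66
      vertex 9.76 7.44 26.66
    endloop
  endfacet
  facet normal -0.0685 0.9976 0.0000
    outer loop
      vertex 6.79 10.03 0.00
      vertex 2.86 9.76 0.00
      vertex 2.86 9.76 26.66
    endloop
  endfacet
  facet normal -0.0685 0.9976 0.0000
    outer loop
      vertex 6.79 10.03 0.00
      vertex 2.86 9.76 26.66
      vertex 6.79 10.03 26.66
    endloop
  endfacet
  facet normal -0.7537 0.6572 0.0000
    outer loop
      vertex 2.86 9.76 0.00
      vertex 0.27 6.79 0.00
      vertex 0.27 6.79 26.66
    endloop
  endfacet
  facet normal -0.7537 0.6572 0.0000
    outer loop
      vertex 2.86 9.76 0.00
      vertex 0.27 6.79 26.66
      vertex 2.86 9.76 26.66
    endloop
  endfacet
  facet normal -0.9976 -0.0685 0.0000
    outer loop
      vertex 0.27 6.79 0.00
      vertex 0.54 2.86 0.00
      vertex 0.54 2.86 26.66
    endloop
  endfacet
  facet normal -0.9976 -0.0685 0.0000
    outer loop
      vertex 0.27 6.79 0.00
      vertex 0.54 2.86 26.66
      vertex 0.27 6.79 26.66
    endloop
  endfacet
  facet normal -0.6572 -0.7537 0.0000
    outer loop
      vertex 0.54 2.86 0.00
      vertex 3.51 0.27 0.00
      vertex 3.51 0.27 26.66
    endloop
  endfacet
  facet normal -0.6572 -0.7537 0.0000
    outer loop
      vertex 0.54 2.86 0.00
      vertex 3.51 0.27 26.66
      vertex 0.54 2.86 26.66
    endloop
  endfacet
  facet normal 0.0685 -0.9976 0.0000
    outer loop
      vertex 3.51 0.27 0.00
      vertex 7.44 0.54 0.00
      vertex 7.44 0.54 26.66
    endloop
  endfacet
  facet normal 0.0685 -0.9976 0.0000
    outer loop
      vertex 3.51 0.27 0.00
      vertex 7.44 0.54 26.66
      vertex 3.51 0.27 26.66
    endloop
  endfacet
  facet normal 0.7537 -0.6572 0.0000
    outer loop
      vertex 7.44 0.54 0.00
      vertex 10.03 3.51 0.00
      vertex 10.03 3.51 26.66
    endloop
  endfacet
  facet normal 0.7537 -0.6572 0.0000
    outer loop
      vertex 7.44 0.54 0.00
      vertex 10.03 3.51 26.66
      vertex 7.44 0.54 26.66
    endloop
  endfacet
  facet normal 0.9976 0.0685 0.0000
    outer loop
      vertex 10.03 3.51 0.00
      vertex 9.76 7.44 0.00
      vertex 9.76 7.44 26.66
    endloop
  endfacet
  facet normal 0.9976 0.0685 0.0000
    outer loop
      vertex 10.03 3.51 0.00
      vertex 9.76 7.44 26.66
      vertex 10.03 3.51 26.66
    endloop
  endfacet
endsolid part

The G0 Z moves step by Δz≈5.33 mm. Every layer's G1 loop is the same polygon, so the solid is a straight extrusion of it from z=0 to z≈26.7. Closing with flat bottom and top caps and triangulating gives 28 facets — a regular 8-sided prism (a cylinder approximated with 8 flat sides), circumscribed radius ≈ 5.15 mm, height ≈ 26.7 mm.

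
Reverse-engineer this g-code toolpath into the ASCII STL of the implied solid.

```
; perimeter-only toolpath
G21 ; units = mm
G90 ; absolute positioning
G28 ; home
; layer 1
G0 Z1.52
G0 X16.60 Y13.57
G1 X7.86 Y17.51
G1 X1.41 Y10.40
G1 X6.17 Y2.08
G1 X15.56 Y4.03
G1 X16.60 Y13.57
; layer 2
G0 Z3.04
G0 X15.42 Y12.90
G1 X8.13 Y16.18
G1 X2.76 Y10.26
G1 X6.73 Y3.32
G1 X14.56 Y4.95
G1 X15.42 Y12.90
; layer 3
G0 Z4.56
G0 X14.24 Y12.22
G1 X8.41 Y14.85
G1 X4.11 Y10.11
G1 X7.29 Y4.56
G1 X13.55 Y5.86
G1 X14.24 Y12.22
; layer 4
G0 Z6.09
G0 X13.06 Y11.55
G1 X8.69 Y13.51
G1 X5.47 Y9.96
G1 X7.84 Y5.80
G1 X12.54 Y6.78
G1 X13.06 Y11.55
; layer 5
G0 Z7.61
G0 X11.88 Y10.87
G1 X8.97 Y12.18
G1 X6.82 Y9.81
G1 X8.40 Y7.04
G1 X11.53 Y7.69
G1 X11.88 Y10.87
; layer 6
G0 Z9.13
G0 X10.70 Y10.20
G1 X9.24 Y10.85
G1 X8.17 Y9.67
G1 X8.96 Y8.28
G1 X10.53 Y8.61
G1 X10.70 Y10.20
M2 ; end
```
solid part
  facet normal 0.0000 0.0000 -1.0000
    outer loop
      vertex 0.06 10.55 0.00
      vertex 7.58 18.84 0.00
      vertex 17.78 14.25 0.00
    endloop
  endfacet
  facet normal 0.0000 0.0000 -1.0000
    outer loop
      vertex 5.61 0.84 0.00
      vertex 0.06 10.55 0.00
      vertex 17.78 14.25 0.00
    endloop
  endfacet
  facet normal 0.0000 0.0000 -1.0000
    outer loop
      vertex 16.57 3.12 0.00
      vertex 5.61 0.84 0.00
      vertex 17.78 14.25 0.00
    endloop
  endfacet
  facet normal 0.3325 0.7389 0.5861
    outer loop
      vertex 17.78 14.25 0.00
      vertex 7.58 18.84 0.00
      vertex 9.52 9.52 10.65
    endloop
  endfacet
  facet normal -0.6003 0.5445 0.5858
    outer loop
      vertex 7.58 18.84 0.00
      vertex 0.06 10.55 0.00
      vertex 9.52 9.52 10.65
    endloop
  endfacet
  facet normal -0.7035 -0.4021 0.5860
    outer loop
      vertex 0.06 10.55 0.00
      vertex 5.61 0.84 0.00
      vertex 9.52 9.52 10.65
    endloop
  endfacet
  facet normal 0.1650 -0.7933 0.5860
    outer loop
      vertex 5.61 0.84 0.00
      vertex 16.57 3.12 0.00
      vertex 9.52 9.52 10.65
    endloop
  endfacet
  facet normal 0.8056 -0.0876 0.5859
    outer loop
      vertex 16.57 3.12 0.00
      vertex 17.78 14.25 0.00
      vertex 9.52 9.52 10.65
    endloop
  endfacet
endsolid part

The G0 Z moves step by Δz≈1.52 mm. The G1 loops shrink linearly with z, so the solid tapers from its base footprint up to z≈10.7. Closing with a flat bottom cap and the tapered top and triangulating gives 8 facets — a regular 5-sided pyramid, base circumscribed radius ≈ 9.52 mm, apex at z ≈ 10.7 mm.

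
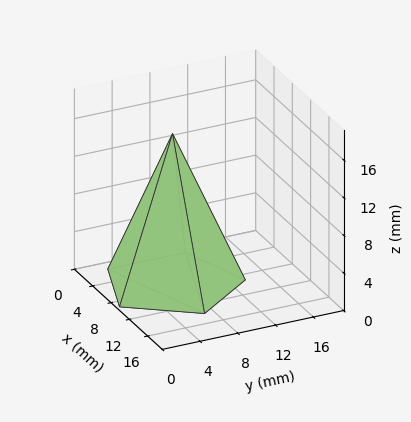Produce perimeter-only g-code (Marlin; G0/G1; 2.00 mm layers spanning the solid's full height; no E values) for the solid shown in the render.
Reading the render: the shape is a regular 5-sided pyramid, base circumscribed radius ≈ 7 mm, apex at z ≈ 16 mm (dimensions read to the nearest mm from the axis ticks). For the g-code, the solid's height is divided into equal slices at the stated Δz and each level perimeter traced with G1 moves after a G0 lift.

; perimeter-only toolpath
G21 ; units = mm
G90 ; absolute positioning
G28 ; home
; layer 1
G0 Z2.00
G0 X13.12 Y7.00
G1 X8.89 Y12.83
G1 X2.05 Y10.60
G1 X2.05 Y3.40
G1 X8.89 Y1.17
G1 X13.12 Y7.00
; layer 2
G0 Z4.00
G0 X12.25 Y7.00
G1 X8.62 Y12.00
G1 X2.75 Y10.08
G1 X2.75 Y3.92
G1 X8.62 Y2.00
G1 X12.25 Y7.00
; layer 3
G0 Z6.00
G0 X11.38 Y7.00
G1 X8.35 Y11.16
G1 X3.46 Y9.57
G1 X3.46 Y4.43
G1 X8.35 Y2.84
G1 X11.38 Y7.00
; layer 4
G0 Z8.00
G0 X10.50 Y7.00
G1 X8.08 Y10.33
G1 X4.17 Y9.05
G1 X4.17 Y4.95
G1 X8.08 Y3.67
G1 X10.50 Y7.00
; layer 5
G0 Z10.00
G0 X9.62 Y7.00
G1 X7.81 Y9.50
G1 X4.88 Y8.54
G1 X4.88 Y5.46
G1 X7.81 Y4.50
G1 X9.62 Y7.00
; layer 6
G0 Z12.00
G0 X8.75 Y7.00
G1 X7.54 Y8.66
G1 X5.58 Y8.03
G1 X5.58 Y5.97
G1 X7.54 Y5.33
G1 X8.75 Y7.00
; layer 7
G0 Z14.00
G0 X7.88 Y7.00
G1 X7.27 Y7.83
G1 X6.29 Y7.51
G1 X6.29 Y6.49
G1 X7.27 Y6.17
G1 X7.88 Y7.00
M2 ; end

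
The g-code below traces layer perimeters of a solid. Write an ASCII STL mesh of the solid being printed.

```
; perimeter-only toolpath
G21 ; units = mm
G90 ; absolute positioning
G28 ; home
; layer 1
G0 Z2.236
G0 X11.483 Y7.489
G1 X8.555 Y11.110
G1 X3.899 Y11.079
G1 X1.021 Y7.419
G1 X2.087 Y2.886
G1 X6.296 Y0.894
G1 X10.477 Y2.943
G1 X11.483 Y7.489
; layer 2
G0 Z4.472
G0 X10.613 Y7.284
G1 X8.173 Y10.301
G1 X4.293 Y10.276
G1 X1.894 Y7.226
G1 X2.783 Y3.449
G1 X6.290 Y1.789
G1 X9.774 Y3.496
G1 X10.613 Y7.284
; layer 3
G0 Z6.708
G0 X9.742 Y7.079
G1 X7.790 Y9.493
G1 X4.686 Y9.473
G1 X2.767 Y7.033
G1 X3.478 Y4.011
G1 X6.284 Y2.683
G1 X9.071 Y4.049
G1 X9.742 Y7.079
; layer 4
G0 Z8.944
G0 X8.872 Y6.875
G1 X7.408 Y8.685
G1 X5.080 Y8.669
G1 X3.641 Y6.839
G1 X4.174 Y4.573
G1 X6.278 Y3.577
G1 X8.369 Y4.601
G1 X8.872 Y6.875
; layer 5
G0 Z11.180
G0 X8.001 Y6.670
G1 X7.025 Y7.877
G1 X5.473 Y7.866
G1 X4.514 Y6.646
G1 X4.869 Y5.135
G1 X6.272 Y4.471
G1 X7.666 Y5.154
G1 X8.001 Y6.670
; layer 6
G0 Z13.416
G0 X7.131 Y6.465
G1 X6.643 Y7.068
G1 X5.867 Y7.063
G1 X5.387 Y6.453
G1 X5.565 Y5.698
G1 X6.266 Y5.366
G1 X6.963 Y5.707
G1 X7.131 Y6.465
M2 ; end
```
solid part
  facet normal 0.0000 0.0000 -1.0000
    outer loop
      vertex 3.506 11.882 0.000
      vertex 8.938 11.918 0.000
      vertex 12.354 7.694 0.000
    endloop
  endfacet
  facet normal 0.0000 0.0000 -1.0000
    outer loop
      vertex 0.148 7.612 0.000
      vertex 3.506 11.882 0.000
      vertex 12.354 7.694 0.000
    endloop
  endfacet
  facet normal 0.0000 0.0000 -1.0000
    outer loop
      vertex 1.392 2.324 0.000
      vertex 0.148 7.612 0.000
      vertex 12.354 7.694 0.000
    endloop
  endfacet
  facet normal 0.0000 0.0000 -1.0000
    outer loop
      vertex 6.302 0.000 0.000
      vertex 1.392 2.324 0.000
      vertex 12.354 7.694 0.000
    endloop
  endfacet
  facet normal 0.0000 0.0000 -1.0000
    outer loop
      vertex 11.180 2.390 0.000
      vertex 6.302 0.000 0.000
      vertex 12.354 7.694 0.000
    endloop
  endfacet
  facet normal 0.7315 0.5916 0.3390
    outer loop
      vertex 12.354 7.694 0.000
      vertex 8.938 11.918 0.000
      vertex 6.260 6.260 15.652
    endloop
  endfacet
  facet normal -0.0062 0.9408 0.3390
    outer loop
      vertex 8.938 11.918 0.000
      vertex 3.506 11.882 0.000
      vertex 6.260 6.260 15.652
    endloop
  endfacet
  facet normal -0.7395 0.5816 0.3390
    outer loop
      vertex 3.506 11.882 0.000
      vertex 0.148 7.612 0.000
      vertex 6.260 6.260 15.652
    endloop
  endfacet
  facet normal -0.9158 -0.2154 0.3390
    outer loop
      vertex 0.148 7.612 0.000
      vertex 1.392 2.324 0.000
      vertex 6.260 6.260 15.652
    endloop
  endfacet
  facet normal -0.4025 -0.8503 0.3390
    outer loop
      vertex 1.392 2.324 0.000
      vertex 6.302 0.000 0.000
      vertex 6.260 6.260 15.652
    endloop
  endfacet
  facet normal 0.4139 -0.8448 0.3390
    outer loop
      vertex 6.302 0.000 0.000
      vertex 11.180 2.390 0.000
      vertex 6.260 6.260 15.652
    endloop
  endfacet
  facet normal 0.9186 -0.2033 0.3390
    outer loop
      vertex 11.180 2.390 0.000
      vertex 12.354 7.694 0.000
      vertex 6.260 6.260 15.652
    endloop
  endfacet
endsolid part

The G0 Z moves step by Δz≈2.236 mm. The G1 loops shrink linearly with z, so the solid tapers from its base footprint up to z≈15.7. Closing with a flat bottom cap and the tapered top and triangulating gives 12 facets — a regular 7-sided pyramid, base circumscribed radius ≈ 6.26 mm, apex at z ≈ 15.7 mm.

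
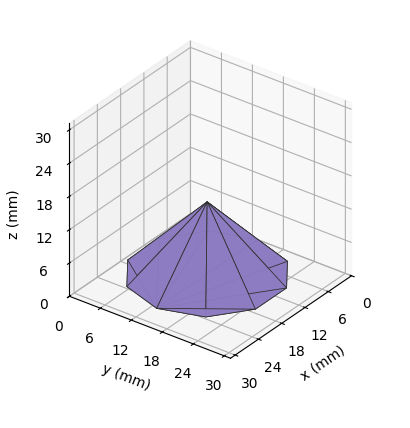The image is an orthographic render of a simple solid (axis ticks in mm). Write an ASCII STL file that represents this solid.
Reading the render: the shape is a regular 10-sided pyramid, base circumscribed radius ≈ 13 mm, apex at z ≈ 13 mm (dimensions read to the nearest mm from the axis ticks). For the STL, each face is triangulated and given an outward normal.

solid part
  facet normal 0.0000 0.0000 -1.0000
    outer loop
      vertex 17.017 25.364 0.000
      vertex 23.517 20.641 0.000
      vertex 26.000 13.000 0.000
    endloop
  endfacet
  facet normal 0.0000 0.0000 -1.0000
    outer loop
      vertex 8.983 25.364 0.000
      vertex 17.017 25.364 0.000
      vertex 26.000 13.000 0.000
    endloop
  endfacet
  facet normal 0.0000 0.0000 -1.0000
    outer loop
      vertex 2.483 20.641 0.000
      vertex 8.983 25.364 0.000
      vertex 26.000 13.000 0.000
    endloop
  endfacet
  facet normal 0.0000 0.0000 -1.0000
    outer loop
      vertex 0.000 13.000 0.000
      vertex 2.483 20.641 0.000
      vertex 26.000 13.000 0.000
    endloop
  endfacet
  facet normal 0.0000 0.0000 -1.0000
    outer loop
      vertex 2.483 5.359 0.000
      vertex 0.000 13.000 0.000
      vertex 26.000 13.000 0.000
    endloop
  endfacet
  facet normal 0.0000 0.0000 -1.0000
    outer loop
      vertex 8.983 0.636 0.000
      vertex 2.483 5.359 0.000
      vertex 26.000 13.000 0.000
    endloop
  endfacet
  facet normal 0.0000 0.0000 -1.0000
    outer loop
      vertex 17.017 0.636 0.000
      vertex 8.983 0.636 0.000
      vertex 26.000 13.000 0.000
    endloop
  endfacet
  facet normal 0.0000 0.0000 -1.0000
    outer loop
      vertex 23.517 5.359 0.000
      vertex 17.017 0.636 0.000
      vertex 26.000 13.000 0.000
    endloop
  endfacet
  facet normal 0.6891 0.2239 0.6891
    outer loop
      vertex 26.000 13.000 0.000
      vertex 23.517 20.641 0.000
      vertex 13.000 13.000 13.000
    endloop
  endfacet
  facet normal 0.4259 0.5862 0.6891
    outer loop
      vertex 23.517 20.641 0.000
      vertex 17.017 25.364 0.000
      vertex 13.000 13.000 13.000
    endloop
  endfacet
  facet normal 0.0000 0.7246 0.6892
    outer loop
      vertex 17.017 25.364 0.000
      vertex 8.983 25.364 0.000
      vertex 13.000 13.000 13.000
    endloop
  endfacet
  facet normal -0.4259 0.5862 0.6891
    outer loop
      vertex 8.983 25.364 0.000
      vertex 2.483 20.641 0.000
      vertex 13.000 13.000 13.000
    endloop
  endfacet
  facet normal -0.6891 0.2239 0.6891
    outer loop
      vertex 2.483 20.641 0.000
      vertex 0.000 13.000 0.000
      vertex 13.000 13.000 13.000
    endloop
  endfacet
  facet normal -0.6891 -0.2239 0.6891
    outer loop
      vertex 0.000 13.000 0.000
      vertex 2.483 5.359 0.000
      vertex 13.000 13.000 13.000
    endloop
  endfacet
  facet normal -0.4259 -0.5862 0.6891
    outer loop
      vertex 2.483 5.359 0.000
      vertex 8.983 0.636 0.000
      vertex 13.000 13.000 13.000
    endloop
  endfacet
  facet normal 0.0000 -0.7246 0.6892
    outer loop
      vertex 8.983 0.636 0.000
      vertex 17.017 0.636 0.000
      vertex 13.000 13.000 13.000
    endloop
  endfacet
  facet normal 0.4259 -0.5862 0.6891
    outer loop
      vertex 17.017 0.636 0.000
      vertex 23.517 5.359 0.000
      vertex 13.000 13.000 13.000
    endloop
  endfacet
  facet normal 0.6891 -0.2239 0.6891
    outer loop
      vertex 23.517 5.359 0.000
      vertex 26.000 13.000 0.000
      vertex 13.000 13.000 13.000
    endloop
  endfacet
endsolid part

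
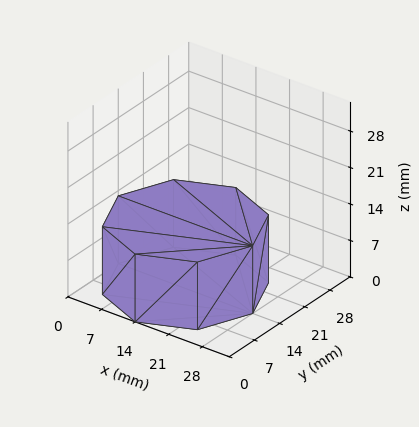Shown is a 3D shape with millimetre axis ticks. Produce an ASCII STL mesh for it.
Reading the render: the shape is a regular 8-sided prism (a cylinder approximated with 8 flat sides), circumscribed radius ≈ 14 mm, height ≈ 13 mm (dimensions read to the nearest mm from the axis ticks). For the STL, each face is triangulated and given an outward normal.

solid part
  facet normal 0.0000 0.0000 -1.0000
    outer loop
      vertex 14.0 28.0 0.0
      vertex 23.9 23.9 0.0
      vertex 28.0 14.0 0.0
    endloop
  endfacet
  facet normal 0.0000 0.0000 -1.0000
    outer loop
      vertex 4.1 23.9 0.0
      vertex 14.0 28.0 0.0
      vertex 28.0 14.0 0.0
    endloop
  endfacet
  facet normal 0.0000 0.0000 -1.0000
    outer loop
      vertex 0.0 14.0 0.0
      vertex 4.1 23.9 0.0
      vertex 28.0 14.0 0.0
    endloop
  endfacet
  facet normal 0.0000 0.0000 -1.0000
    outer loop
      vertex 4.1 4.1 0.0
      vertex 0.0 14.0 0.0
      vertex 28.0 14.0 0.0
    endloop
  endfacet
  facet normal 0.0000 0.0000 -1.0000
    outer loop
      vertex 14.0 0.0 0.0
      vertex 4.1 4.1 0.0
      vertex 28.0 14.0 0.0
    endloop
  endfacet
  facet normal 0.0000 0.0000 -1.0000
    outer loop
      vertex 23.9 4.1 0.0
      vertex 14.0 0.0 0.0
      vertex 28.0 14.0 0.0
    endloop
  endfacet
  facet normal 0.0000 0.0000 1.0000
    outer loop
      vertex 28.0 14.0 13.0
      vertex 23.9 23.9 13.0
      vertex 14.0 28.0 13.0
    endloop
  endfacet
  facet normal 0.0000 0.0000 1.0000
    outer loop
      vertex 28.0 14.0 13.0
      vertex 14.0 28.0 13.0
      vertex 4.1 23.9 13.0
    endloop
  endfacet
  facet normal 0.0000 0.0000 1.0000
    outer loop
      vertex 28.0 14.0 13.0
      vertex 4.1 23.9 13.0
      vertex 0.0 14.0 13.0
    endloop
  endfacet
  facet normal 0.0000 0.0000 1.0000
    outer loop
      vertex 28.0 14.0 13.0
      vertex 0.0 14.0 13.0
      vertex 4.1 4.1 13.0
    endloop
  endfacet
  facet normal 0.0000 0.0000 1.0000
    outer loop
      vertex 28.0 14.0 13.0
      vertex 4.1 4.1 13.0
      vertex 14.0 0.0 13.0
    endloop
  endfacet
  facet normal 0.0000 0.0000 1.0000
    outer loop
      vertex 28.0 14.0 13.0
      vertex 14.0 0.0 13.0
      vertex 23.9 4.1 13.0
    endloop
  endfacet
  facet normal 0.9239 0.3826 0.0000
    outer loop
      vertex 28.0 14.0 0.0
      vertex 23.9 23.9 0.0
      vertex 23.9 23.9 13.0
    endloop
  endfacet
  facet normal 0.9239 0.3826 0.0000
    outer loop
      vertex 28.0 14.0 0.0
      vertex 23.9 23.9 13.0
      vertex 28.0 14.0 13.0
    endloop
  endfacet
  facet normal 0.3826 0.9239 0.0000
    outer loop
      vertex 23.9 23.9 0.0
      vertex 14.0 28.0 0.0
      vertex 14.0 28.0 13.0
    endloop
  endfacet
  facet normal 0.3826 0.9239 0.0000
    outer loop
      vertex 23.9 23.9 0.0
      vertex 14.0 28.0 13.0
      vertex 23.9 23.9 13.0
    endloop
  endfacet
  facet normal -0.3826 0.9239 0.0000
    outer loop
      vertex 14.0 28.0 0.0
      vertex 4.1 23.9 0.0
      vertex 4.1 23.9 13.0
    endloop
  endfacet
  facet normal -0.3826 0.9239 0.0000
    outer loop
      vertex 14.0 28.0 0.0
      vertex 4.1 23.9 13.0
      vertex 14.0 28.0 13.0
    endloop
  endfacet
  facet normal -0.9239 0.3826 0.0000
    outer loop
      vertex 4.1 23.9 0.0
      vertex 0.0 14.0 0.0
      vertex 0.0 14.0 13.0
    endloop
  endfacet
  facet normal -0.9239 0.3826 0.0000
    outer loop
      vertex 4.1 23.9 0.0
      vertex 0.0 14.0 13.0
      vertex 4.1 23.9 13.0
    endloop
  endfacet
  facet normal -0.9239 -0.3826 0.0000
    outer loop
      vertex 0.0 14.0 0.0
      vertex 4.1 4.1 0.0
      vertex 4.1 4.1 13.0
    endloop
  endfacet
  facet normal -0.9239 -0.3826 0.0000
    outer loop
      vertex 0.0 14.0 0.0
      vertex 4.1 4.1 13.0
      vertex 0.0 14.0 13.0
    endloop
  endfacet
  facet normal -0.3826 -0.9239 0.0000
    outer loop
      vertex 4.1 4.1 0.0
      vertex 14.0 0.0 0.0
      vertex 14.0 0.0 13.0
    endloop
  endfacet
  facet normal -0.3826 -0.9239 0.0000
    outer loop
      vertex 4.1 4.1 0.0
      vertex 14.0 0.0 13.0
      vertex 4.1 4.1 13.0
    endloop
  endfacet
  facet normal 0.3826 -0.9239 0.0000
    outer loop
      vertex 14.0 0.0 0.0
      vertex 23.9 4.1 0.0
      vertex 23.9 4.1 13.0
    endloop
  endfacet
  facet normal 0.3826 -0.9239 0.0000
    outer loop
      vertex 14.0 0.0 0.0
      vertex 23.9 4.1 13.0
      vertex 14.0 0.0 13.0
    endloop
  endfacet
  facet normal 0.9239 -0.3826 0.0000
    outer loop
      vertex 23.9 4.1 0.0
      vertex 28.0 14.0 0.0
      vertex 28.0 14.0 13.0
    endloop
  endfacet
  facet normal 0.9239 -0.3826 0.0000
    outer loop
      vertex 23.9 4.1 0.0
      vertex 28.0 14.0 13.0
      vertex 23.9 4.1 13.0
    endloop
  endfacet
endsolid part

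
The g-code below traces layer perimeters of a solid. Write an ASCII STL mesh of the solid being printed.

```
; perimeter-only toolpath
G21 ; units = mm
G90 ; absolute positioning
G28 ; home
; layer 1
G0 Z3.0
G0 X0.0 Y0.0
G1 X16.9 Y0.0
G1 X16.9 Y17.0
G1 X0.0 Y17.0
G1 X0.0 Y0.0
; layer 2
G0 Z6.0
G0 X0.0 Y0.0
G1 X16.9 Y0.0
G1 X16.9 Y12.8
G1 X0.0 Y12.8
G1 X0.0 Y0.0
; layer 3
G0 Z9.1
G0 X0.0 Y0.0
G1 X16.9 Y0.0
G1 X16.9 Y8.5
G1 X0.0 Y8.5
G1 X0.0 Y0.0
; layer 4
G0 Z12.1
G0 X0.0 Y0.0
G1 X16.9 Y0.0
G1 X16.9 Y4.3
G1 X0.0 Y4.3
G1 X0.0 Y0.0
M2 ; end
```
solid part
  facet normal 0.0000 0.0000 -1.0000
    outer loop
      vertex 16.9 21.3 0.0
      vertex 16.9 0.0 0.0
      vertex 0.0 0.0 0.0
    endloop
  endfacet
  facet normal 0.0000 0.0000 -1.0000
    outer loop
      vertex 0.0 21.3 0.0
      vertex 16.9 21.3 0.0
      vertex 0.0 0.0 0.0
    endloop
  endfacet
  facet normal 0.0000 -1.0000 0.0000
    outer loop
      vertex 0.0 0.0 0.0
      vertex 16.9 0.0 0.0
      vertex 16.9 0.0 15.1
    endloop
  endfacet
  facet normal 0.0000 -1.0000 0.0000
    outer loop
      vertex 0.0 0.0 0.0
      vertex 16.9 0.0 15.1
      vertex 0.0 0.0 15.1
    endloop
  endfacet
  facet normal 0.0000 0.5783 0.8158
    outer loop
      vertex 0.0 0.0 15.1
      vertex 16.9 0.0 15.1
      vertex 16.9 21.3 0.0
    endloop
  endfacet
  facet normal 0.0000 0.5783 0.8158
    outer loop
      vertex 0.0 0.0 15.1
      vertex 16.9 21.3 0.0
      vertex 0.0 21.3 0.0
    endloop
  endfacet
  facet normal -1.0000 0.0000 0.0000
    outer loop
      vertex 0.0 0.0 15.1
      vertex 0.0 21.3 0.0
      vertex 0.0 0.0 0.0
    endloop
  endfacet
  facet normal 1.0000 0.0000 0.0000
    outer loop
      vertex 16.9 0.0 0.0
      vertex 16.9 21.3 0.0
      vertex 16.9 0.0 15.1
    endloop
  endfacet
endsolid part

The G0 Z moves step by Δz≈3.0 mm. The G1 loops shrink linearly with z, so the solid tapers from its base footprint up to z≈15.1. Closing with a flat bottom cap and the tapered top and triangulating gives 8 facets — a wedge (ramp): 16.9 × 21.3 mm base, rising to 15.1 mm along the y=0 edge and sloping linearly to z=0 at y=21.3.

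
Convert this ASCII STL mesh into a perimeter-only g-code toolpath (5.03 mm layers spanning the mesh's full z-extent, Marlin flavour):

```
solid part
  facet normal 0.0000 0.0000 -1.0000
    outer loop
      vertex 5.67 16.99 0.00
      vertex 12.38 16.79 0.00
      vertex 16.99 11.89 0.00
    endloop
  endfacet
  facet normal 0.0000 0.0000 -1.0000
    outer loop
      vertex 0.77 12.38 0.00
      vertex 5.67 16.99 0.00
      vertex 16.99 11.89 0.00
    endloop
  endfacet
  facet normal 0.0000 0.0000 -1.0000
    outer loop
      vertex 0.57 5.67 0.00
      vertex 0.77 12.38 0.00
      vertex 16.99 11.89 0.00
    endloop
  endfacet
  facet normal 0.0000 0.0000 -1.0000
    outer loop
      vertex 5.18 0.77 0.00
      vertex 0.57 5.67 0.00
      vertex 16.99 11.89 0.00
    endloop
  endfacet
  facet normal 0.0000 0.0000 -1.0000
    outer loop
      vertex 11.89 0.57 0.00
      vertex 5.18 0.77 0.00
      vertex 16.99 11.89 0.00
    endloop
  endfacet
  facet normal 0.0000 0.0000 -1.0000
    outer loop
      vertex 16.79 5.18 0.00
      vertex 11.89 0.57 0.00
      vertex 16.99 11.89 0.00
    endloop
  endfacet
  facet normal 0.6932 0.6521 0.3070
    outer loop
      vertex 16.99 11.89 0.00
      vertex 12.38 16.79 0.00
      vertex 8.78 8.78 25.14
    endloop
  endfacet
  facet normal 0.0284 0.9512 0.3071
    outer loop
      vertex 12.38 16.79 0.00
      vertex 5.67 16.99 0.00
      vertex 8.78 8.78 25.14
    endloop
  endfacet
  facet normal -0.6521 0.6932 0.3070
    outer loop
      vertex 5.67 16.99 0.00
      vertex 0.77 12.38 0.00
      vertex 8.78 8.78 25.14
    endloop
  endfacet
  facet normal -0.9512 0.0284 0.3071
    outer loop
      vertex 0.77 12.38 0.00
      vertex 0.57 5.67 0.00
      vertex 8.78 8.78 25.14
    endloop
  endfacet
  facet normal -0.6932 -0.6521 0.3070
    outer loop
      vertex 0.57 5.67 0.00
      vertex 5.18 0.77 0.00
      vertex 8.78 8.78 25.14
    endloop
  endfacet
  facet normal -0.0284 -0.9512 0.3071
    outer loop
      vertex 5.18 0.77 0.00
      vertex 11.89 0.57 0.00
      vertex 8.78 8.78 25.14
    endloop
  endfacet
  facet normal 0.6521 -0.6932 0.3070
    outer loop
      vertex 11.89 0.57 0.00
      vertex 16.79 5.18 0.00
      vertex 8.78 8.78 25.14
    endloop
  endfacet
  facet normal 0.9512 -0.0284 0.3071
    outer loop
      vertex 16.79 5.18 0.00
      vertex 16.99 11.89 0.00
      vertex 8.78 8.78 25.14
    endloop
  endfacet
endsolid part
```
; perimeter-only toolpath
G21 ; units = mm
G90 ; absolute positioning
G28 ; home
; layer 1
G0 Z5.03
G0 X15.35 Y11.27
G1 X11.66 Y15.19
G1 X6.29 Y15.35
G1 X2.37 Y11.66
G1 X2.21 Y6.29
G1 X5.90 Y2.37
G1 X11.27 Y2.21
G1 X15.19 Y5.90
G1 X15.35 Y11.27
; layer 2
G0 Z10.06
G0 X13.71 Y10.65
G1 X10.94 Y13.59
G1 X6.91 Y13.71
G1 X3.97 Y10.94
G1 X3.85 Y6.91
G1 X6.62 Y3.97
G1 X10.65 Y3.85
G1 X13.59 Y6.62
G1 X13.71 Y10.65
; layer 3
G0 Z15.08
G0 X12.06 Y10.02
G1 X10.22 Y11.98
G1 X7.54 Y12.06
G1 X5.58 Y10.22
G1 X5.50 Y7.54
G1 X7.34 Y5.58
G1 X10.02 Y5.50
G1 X11.98 Y7.34
G1 X12.06 Y10.02
; layer 4
G0 Z20.11
G0 X10.42 Y9.40
G1 X9.50 Y10.38
G1 X8.16 Y10.42
G1 X7.18 Y9.50
G1 X7.14 Y8.16
G1 X8.06 Y7.18
G1 X9.40 Y7.14
G1 X10.38 Y8.06
G1 X10.42 Y9.40
M2 ; end

The solid is a regular 8-sided pyramid, base circumscribed radius ≈ 8.78 mm, apex at z ≈ 25.1 mm. Slicing at Δz = 5.03 mm — 5 equal slices spanning the solid's height, so layer i sits at z = i·h/5 — gives 4 non-empty perimeters. Each is a 8-segment closed polygon; G0 lifts to the layer z and rapids to the start vertex, then G1 traces the edges. The cross-section shrinks linearly with z (the slice at the apex is degenerate and omitted).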